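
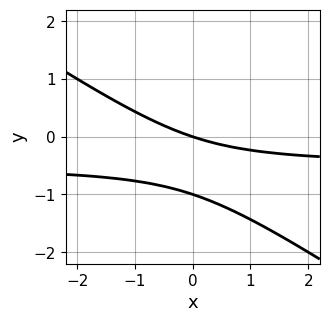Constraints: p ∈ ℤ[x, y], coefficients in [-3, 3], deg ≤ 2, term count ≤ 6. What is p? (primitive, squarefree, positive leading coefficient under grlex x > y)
First, the degree is 2 — the shape is more complex than any degree-1 curve.
Then, from the visible intercepts: one x-axis crossing is at x = 0; among the integer gridlines, it crosses the y-axis at y ∈ {-1, 0}.
Finally, putting this together gives p.

2*x*y + 3*y^2 + x + 3*y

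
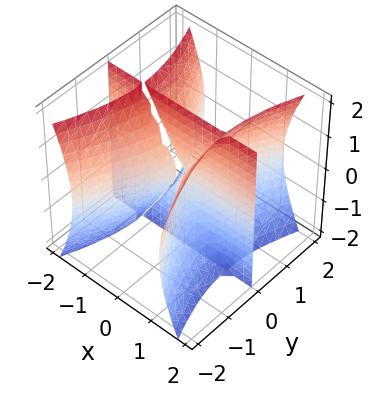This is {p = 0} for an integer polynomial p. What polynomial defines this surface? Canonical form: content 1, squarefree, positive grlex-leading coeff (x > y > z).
I count 3 distinct pieces. Treating them together as one polynomial.
Degree: no degree-2 surface has this shape, so deg p = 3.
From the visible intercepts: it crosses the y-axis at the gridline y = 0; every point of the x-axis in the box is on the surface; every point of the z-axis in the box is on the surface.
Together with the visible shape, these determine p as stated.

3*x^2*y - y^3 - y*z^2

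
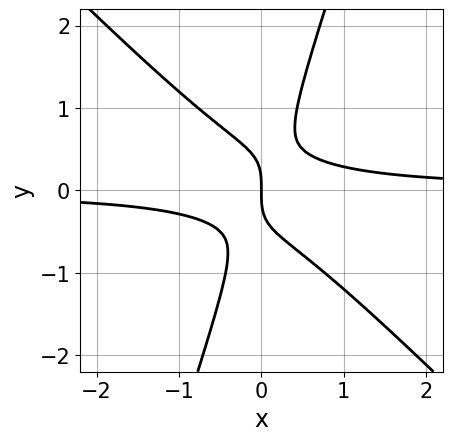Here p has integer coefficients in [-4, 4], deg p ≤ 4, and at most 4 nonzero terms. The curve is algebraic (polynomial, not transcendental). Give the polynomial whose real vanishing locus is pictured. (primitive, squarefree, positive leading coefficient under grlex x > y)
deg p = 3. A generic line meets the curve in up to 3 points.
Checking where it meets the axes: one y-axis crossing is at y = 0; one x-axis crossing is at x = 0.
Fitting integer coefficients to these (and the overall shape) gives p.

3*x^2*y + 2*x*y^2 - y^3 - x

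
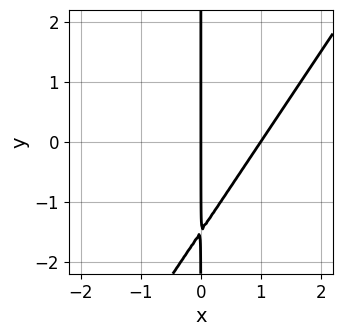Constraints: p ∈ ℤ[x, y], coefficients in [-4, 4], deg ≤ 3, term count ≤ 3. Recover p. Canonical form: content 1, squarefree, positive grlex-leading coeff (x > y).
3*x^2 - 2*x*y - 3*x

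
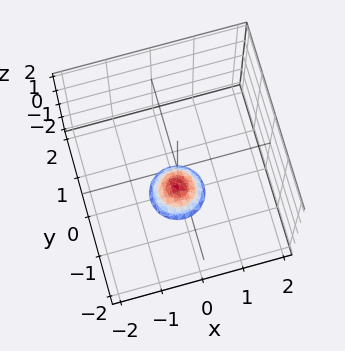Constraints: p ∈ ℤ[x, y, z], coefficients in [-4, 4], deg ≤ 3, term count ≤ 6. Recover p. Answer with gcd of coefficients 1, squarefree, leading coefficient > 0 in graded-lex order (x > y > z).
1. Degree: the shape is more complex than any degree-1 surface, so deg p = 2.
2. By symmetry, the z-axis is an axis of rotation, so x and y enter only as x² + y².
3. Reading off the gridlines: the surface avoids every integer x-axis point in the box; the surface avoids every integer y-axis point in the box; a circular section at z = -2 has radius between 0 and 1.
4. Putting this together gives p.

3*x^2 + 3*y^2 + 2*z + 3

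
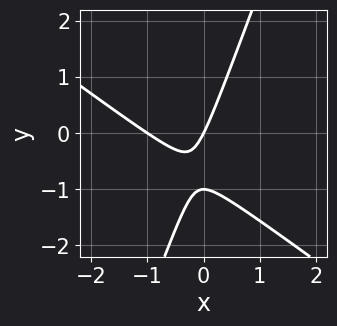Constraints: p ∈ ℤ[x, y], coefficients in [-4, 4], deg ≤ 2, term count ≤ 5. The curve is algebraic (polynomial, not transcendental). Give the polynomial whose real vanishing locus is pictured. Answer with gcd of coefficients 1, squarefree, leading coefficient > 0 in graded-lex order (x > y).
1. deg p = 2. No degree-1 curve has this shape.
2. Observable constraints: the y-axis gridline crossings are at y ∈ {-1, 0}; the x-axis gridline crossings are at x ∈ {-1, 0}.
3. Together with the visible shape, these determine p as stated.

2*x^2 + 2*x*y - y^2 + 2*x - y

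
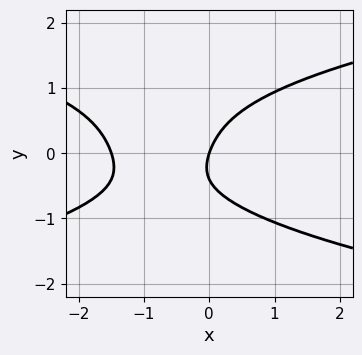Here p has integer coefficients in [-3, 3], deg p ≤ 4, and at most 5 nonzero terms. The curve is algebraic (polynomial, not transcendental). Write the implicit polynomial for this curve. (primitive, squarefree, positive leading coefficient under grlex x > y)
The degree is 4 — the shape is more complex than any degree-3 curve.
Reading off the gridlines: it meets the y-axis at y = 0 (among the integer gridlines); it crosses the x-axis at the gridline x = 0.
Assembling these constraints gives the stated polynomial.

3*y^4 - 2*x^2 + 2*y^2 - 3*x + y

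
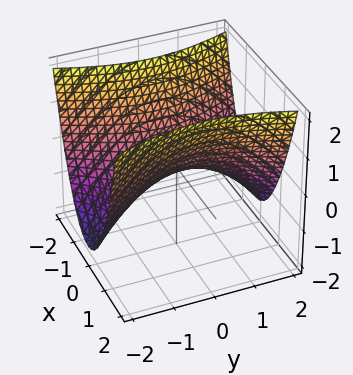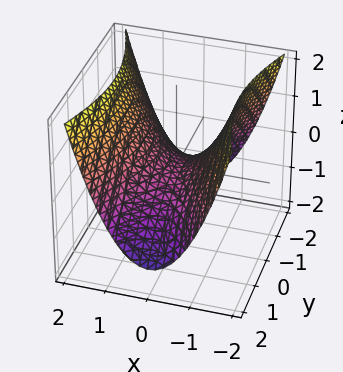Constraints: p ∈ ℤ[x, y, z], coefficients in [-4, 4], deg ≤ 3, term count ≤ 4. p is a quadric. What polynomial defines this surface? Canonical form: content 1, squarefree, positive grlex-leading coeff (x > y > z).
(a) Degree: a hyperbolic paraboloid; a quadric, so deg p = 2.
(b) Symmetries: it's symmetric under y → −y, forcing even powers of y; the x ↦ −x reflection is a symmetry, so x appears only in even powers.
(c) From the axis intercepts and sections: one y-axis crossing is at y = 0; it crosses the z-axis at the gridline z = 0; one x-axis crossing is at x = 0.
(d) These observations pin down the coefficients.

3*x^2 - y^2 - 3*z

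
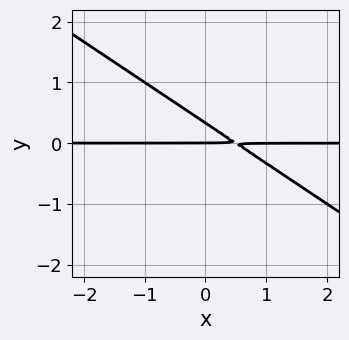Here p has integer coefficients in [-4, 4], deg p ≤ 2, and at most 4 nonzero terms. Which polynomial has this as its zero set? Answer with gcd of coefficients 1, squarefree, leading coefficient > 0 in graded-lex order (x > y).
2*x*y + 3*y^2 - y

First, deg p = 2. No degree-1 curve has this shape.
Then, reading off the gridlines: every point of the x-axis in the box is on the curve; one y-axis crossing is at y = 0.
Finally, assembling these constraints gives the stated polynomial.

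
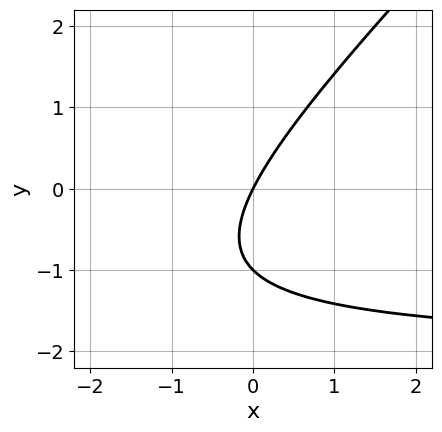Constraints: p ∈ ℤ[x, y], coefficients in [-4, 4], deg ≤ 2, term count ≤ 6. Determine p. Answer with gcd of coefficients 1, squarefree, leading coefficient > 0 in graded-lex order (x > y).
x*y - y^2 + 2*x - y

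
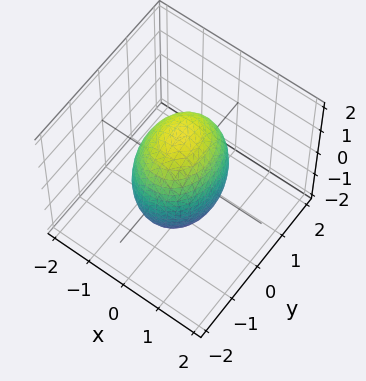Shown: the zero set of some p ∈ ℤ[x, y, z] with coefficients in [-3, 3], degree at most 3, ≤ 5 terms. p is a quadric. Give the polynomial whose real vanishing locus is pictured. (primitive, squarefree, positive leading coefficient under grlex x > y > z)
3*x^2 + 2*y^2 + z^2 - 3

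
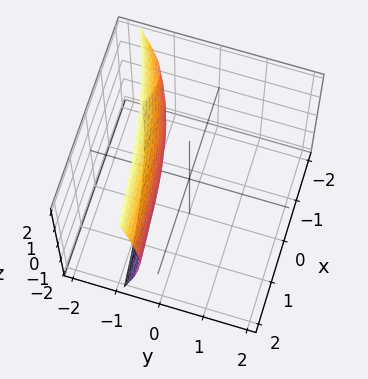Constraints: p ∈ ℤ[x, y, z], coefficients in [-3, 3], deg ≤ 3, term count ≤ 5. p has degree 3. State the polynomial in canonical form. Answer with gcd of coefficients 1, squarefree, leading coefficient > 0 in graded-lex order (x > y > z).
2*x*y^2 - 3*y^3 - z^2 - 2*y - 2

First, the degree is 3 — a generic line meets the surface in up to 3 points.
Then, from the axis intercepts and sections: it misses every integer gridline on the z-axis; no x-intercept at any integer in the box.
Finally, putting this together gives p.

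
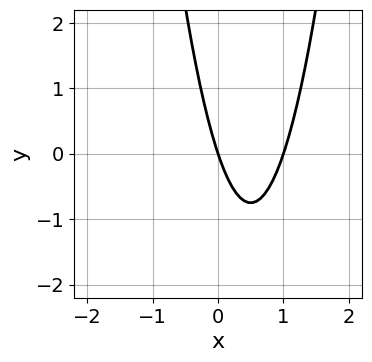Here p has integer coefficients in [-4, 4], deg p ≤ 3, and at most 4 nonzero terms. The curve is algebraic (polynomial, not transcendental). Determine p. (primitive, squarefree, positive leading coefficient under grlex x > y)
First, deg p = 2. No degree-1 curve has this shape.
Next, from the visible intercepts: among the integer gridlines, it crosses the x-axis at x ∈ {0, 1}; one y-axis crossing is at y = 0.
Finally, these observations pin down the coefficients.

3*x^2 - 3*x - y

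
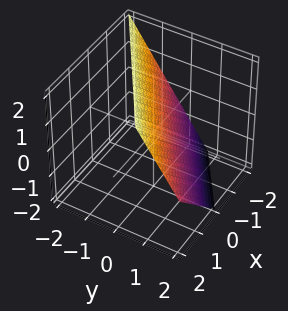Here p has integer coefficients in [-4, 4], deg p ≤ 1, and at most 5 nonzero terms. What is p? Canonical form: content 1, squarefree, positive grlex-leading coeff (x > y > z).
2*x - 3*y - 2*z + 2

First, the degree is 1 — every cross-section is a straight line — this is a plane.
Next, checking where it meets the axes: it meets the z-axis at z = 1 (among the integer gridlines); it meets the x-axis at x = -1 (among the integer gridlines).
Finally, assembling these constraints gives the stated polynomial.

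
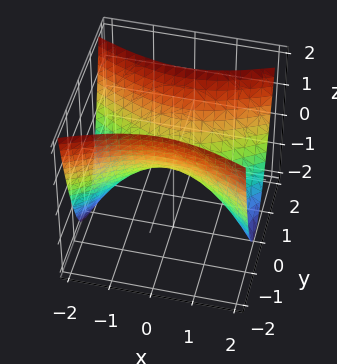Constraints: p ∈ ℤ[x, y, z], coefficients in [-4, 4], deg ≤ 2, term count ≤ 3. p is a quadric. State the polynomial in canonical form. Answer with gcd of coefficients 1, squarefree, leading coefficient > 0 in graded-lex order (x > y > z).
x^2 - 3*y^2 + 2*z

First, the degree is 2 — a saddle surface; a quadric.
Then, symmetries: it's symmetric under x → −x, forcing even powers of x; mirror symmetry y ↦ −y ⇒ only even powers of y.
Then, against the integer gridlines: one x-axis crossing is at x = 0; it meets the y-axis at y = 0 (among the integer gridlines); it crosses the z-axis at the gridline z = 0.
Finally, matching integer coefficients to the picture gives p.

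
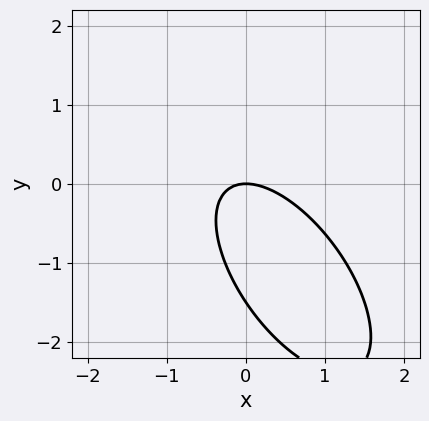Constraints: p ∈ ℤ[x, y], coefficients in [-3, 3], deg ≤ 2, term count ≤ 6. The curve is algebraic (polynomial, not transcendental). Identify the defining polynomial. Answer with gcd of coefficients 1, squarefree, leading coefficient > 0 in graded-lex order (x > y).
3*x^2 + 3*x*y + 2*y^2 + 3*y

First, degree: a generic line meets the curve in up to 2 points, so deg p = 2.
Then, from the visible intercepts: one x-axis crossing is at x = 0; it crosses the y-axis at the gridline y = 0.
Finally, assembling these constraints gives the stated polynomial.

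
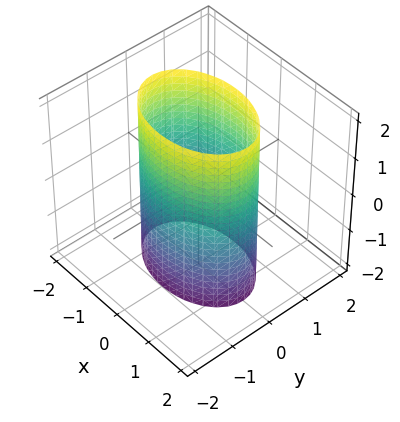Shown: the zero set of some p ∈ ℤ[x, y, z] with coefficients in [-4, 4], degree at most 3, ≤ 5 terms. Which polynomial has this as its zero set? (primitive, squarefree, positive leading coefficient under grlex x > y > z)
deg p = 2. A cylinder; a quadric.
Symmetries: the y ↦ −y reflection is a symmetry, so y appears only in even powers; mirror symmetry z ↦ −z ⇒ only even powers of z; mirror symmetry x ↦ −x ⇒ only even powers of x.
Reading off the gridlines: the y-axis gridline crossings are at y ∈ {-1, 1}; it misses every integer gridline on the z-axis.
Together with the visible shape, these determine p as stated.

x^2 + 2*y^2 - 2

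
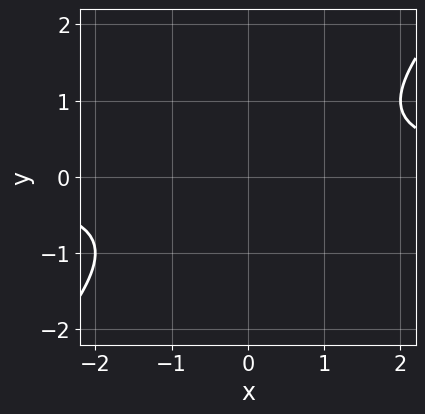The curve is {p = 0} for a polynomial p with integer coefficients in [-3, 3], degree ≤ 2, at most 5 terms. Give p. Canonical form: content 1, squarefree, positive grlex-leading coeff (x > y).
(a) Degree: a generic line meets the curve in up to 2 points, so deg p = 2.
(b) From the visible intercepts: it misses every integer gridline on the x-axis; no y-intercept at any integer in the box.
(c) Putting this together gives p.

x*y - y^2 - 1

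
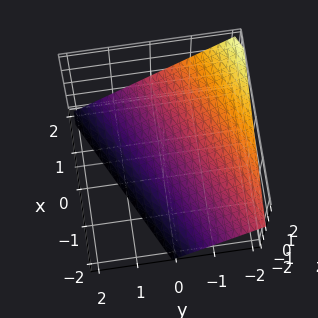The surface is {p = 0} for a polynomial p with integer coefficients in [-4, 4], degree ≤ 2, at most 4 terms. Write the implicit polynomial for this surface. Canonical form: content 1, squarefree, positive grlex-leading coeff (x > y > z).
x - 2*y - 2*z - 2

The degree is 1 — the surface is flat (a plane).
Against the integer gridlines: it meets the y-axis at y = -1 (among the integer gridlines); it crosses the z-axis at the gridline z = -1; it meets the x-axis at x = 2 (among the integer gridlines).
Solving for integer coefficients yields p as stated.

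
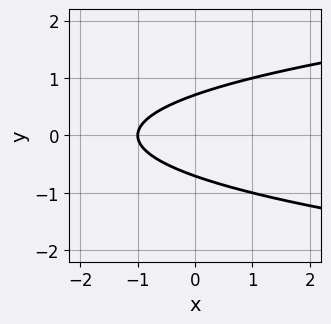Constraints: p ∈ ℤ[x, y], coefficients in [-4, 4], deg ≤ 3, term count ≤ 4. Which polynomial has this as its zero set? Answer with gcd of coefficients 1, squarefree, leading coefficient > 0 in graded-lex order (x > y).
First, deg p = 2. A generic line meets the curve in up to 2 points.
Next, symmetries: the y ↦ −y reflection is a symmetry, so y appears only in even powers.
Then, from the visible intercepts: one x-axis crossing is at x = -1.
Finally, together with the visible shape, these determine p as stated.

2*y^2 - x - 1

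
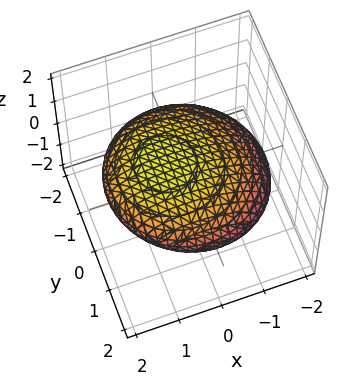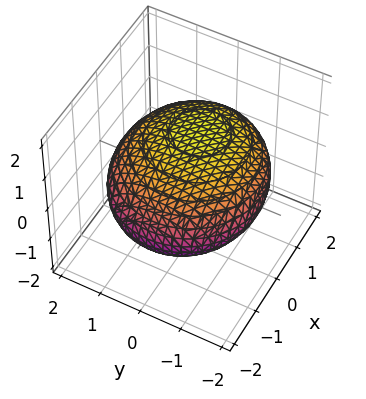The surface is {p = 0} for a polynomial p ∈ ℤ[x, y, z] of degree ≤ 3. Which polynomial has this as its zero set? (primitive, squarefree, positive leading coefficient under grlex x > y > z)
(a) Degree: a generic line meets the surface in up to 2 points, so deg p = 2.
(b) Against the integer gridlines: the z-axis gridline crossings are at z ∈ {-1, 1}.
(c) Putting this together gives p.

x^2 - x*z + y^2 + 3*z^2 - 3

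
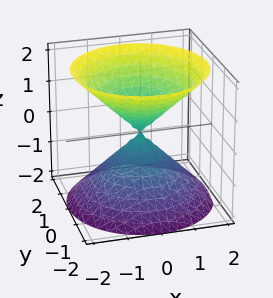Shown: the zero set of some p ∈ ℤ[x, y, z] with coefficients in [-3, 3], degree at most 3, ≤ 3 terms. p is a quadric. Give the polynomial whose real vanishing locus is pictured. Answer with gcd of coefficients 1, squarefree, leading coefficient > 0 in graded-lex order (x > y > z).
First, I count 2 distinct pieces.
Then, the degree is 2 — a double cone through the origin; a quadric.
Then, symmetries: the z ↦ −z reflection is a symmetry, so z appears only in even powers; rotational symmetry about the z-axis ⇒ p depends on x, y only through x² + y².
Next, from the visible intercepts: one y-axis crossing is at y = 0; a circular section at z = 1 has radius exactly 1; one x-axis crossing is at x = 0.
Finally, solving for integer coefficients yields p as stated.

x^2 + y^2 - z^2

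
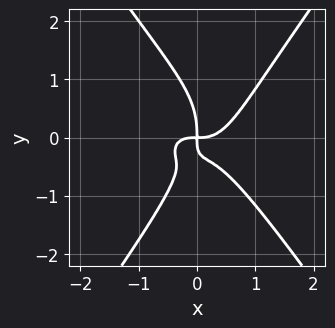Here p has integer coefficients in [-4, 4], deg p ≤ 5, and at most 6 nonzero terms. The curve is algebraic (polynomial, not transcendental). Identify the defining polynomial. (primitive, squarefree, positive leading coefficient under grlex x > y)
(a) The degree is 4 — a generic line meets the curve in up to 4 points.
(b) Observable constraints: one y-axis crossing is at y = 0; it crosses the x-axis at the gridline x = 0.
(c) Solving for integer coefficients yields p as stated.

2*x^4 + x^2*y^2 - y^4 - 2*x*y^2 - x*y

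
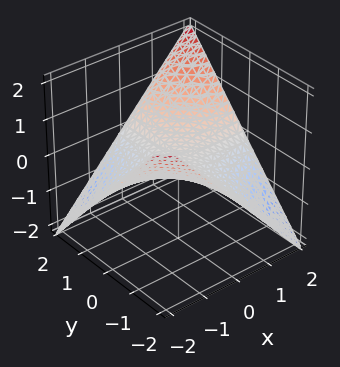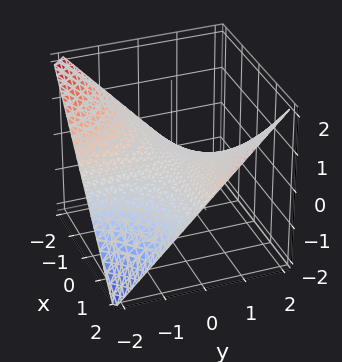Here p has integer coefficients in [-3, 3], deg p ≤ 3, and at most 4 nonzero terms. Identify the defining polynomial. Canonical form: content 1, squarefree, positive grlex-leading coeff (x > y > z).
x*y - 2*z

1. deg p = 2.
2. Reading off the gridlines: every point of the y-axis in the box is on the surface; one z-axis crossing is at z = 0.
3. Matching integer coefficients to the picture gives p.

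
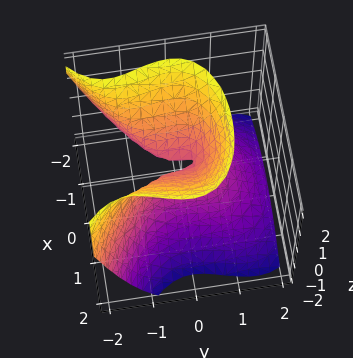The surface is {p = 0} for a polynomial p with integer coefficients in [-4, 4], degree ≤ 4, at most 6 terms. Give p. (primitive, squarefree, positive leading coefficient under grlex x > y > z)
First, deg p = 3.
Then, against the integer gridlines: one y-axis crossing is at y = 0; one z-axis crossing is at z = 0; it meets the x-axis at x = 0 (among the integer gridlines).
Finally, solving for integer coefficients yields p as stated.

2*y^3 + 2*y^2*z + 3*x^2 - 2*z^2 + x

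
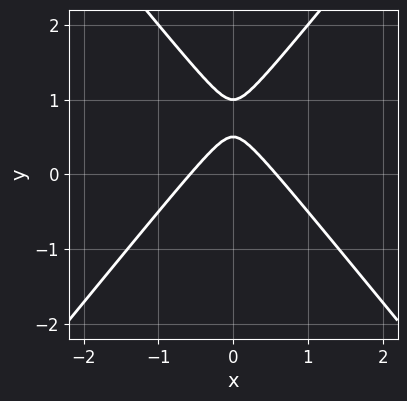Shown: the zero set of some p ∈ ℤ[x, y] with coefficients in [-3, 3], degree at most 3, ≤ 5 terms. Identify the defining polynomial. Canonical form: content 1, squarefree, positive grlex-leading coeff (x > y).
First, degree: the shape is more complex than any degree-1 curve, so deg p = 2.
Next, symmetries: mirror symmetry x ↦ −x ⇒ only even powers of x.
Next, against the integer gridlines: it meets the y-axis at y = 1 (among the integer gridlines).
Finally, assembling these constraints gives the stated polynomial.

3*x^2 - 2*y^2 + 3*y - 1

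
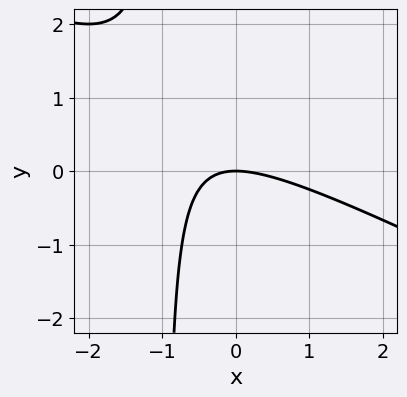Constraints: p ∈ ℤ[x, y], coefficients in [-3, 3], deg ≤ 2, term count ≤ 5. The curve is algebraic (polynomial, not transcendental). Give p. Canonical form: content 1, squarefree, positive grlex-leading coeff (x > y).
1. deg p = 2.
2. From the visible intercepts: one x-axis crossing is at x = 0; it meets the y-axis at y = 0 (among the integer gridlines).
3. Solving for integer coefficients yields p as stated.

x^2 + 2*x*y + 2*y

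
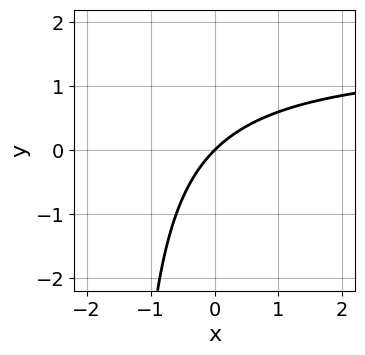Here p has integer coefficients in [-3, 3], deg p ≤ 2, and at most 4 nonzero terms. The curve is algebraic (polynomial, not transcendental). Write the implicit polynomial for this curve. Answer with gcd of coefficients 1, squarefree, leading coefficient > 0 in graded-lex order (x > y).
2*x*y - 3*x + 3*y

Degree: no degree-1 curve has this shape, so deg p = 2.
Checking where it meets the axes: it crosses the x-axis at the gridline x = 0; it meets the y-axis at y = 0 (among the integer gridlines).
Matching integer coefficients to the picture gives p.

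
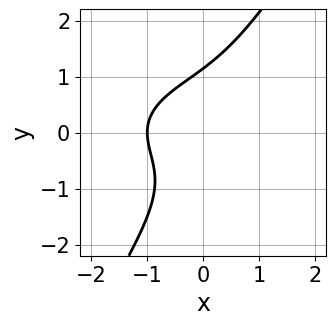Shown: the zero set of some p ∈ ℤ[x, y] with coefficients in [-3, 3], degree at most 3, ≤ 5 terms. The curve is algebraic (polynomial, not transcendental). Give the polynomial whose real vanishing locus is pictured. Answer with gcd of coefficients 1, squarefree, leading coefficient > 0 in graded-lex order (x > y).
(a) The degree is 3 — the shape is more complex than any degree-2 curve.
(b) Checking where it meets the axes: it crosses the x-axis at the gridline x = -1.
(c) The integer polynomial consistent with all of this is the stated p.

x^3 + 3*x*y^2 - 2*y^3 + 2*x + 3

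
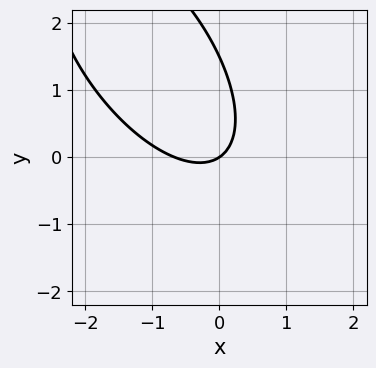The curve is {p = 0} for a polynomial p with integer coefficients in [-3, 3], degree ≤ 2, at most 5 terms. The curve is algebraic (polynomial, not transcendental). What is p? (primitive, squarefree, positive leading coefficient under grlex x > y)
3*x^2 + 3*x*y + 2*y^2 + 2*x - 3*y

The degree is 2 — the shape is more complex than any degree-1 curve.
Against the integer gridlines: it meets the y-axis at y = 0 (among the integer gridlines); one x-axis crossing is at x = 0.
Putting this together gives p.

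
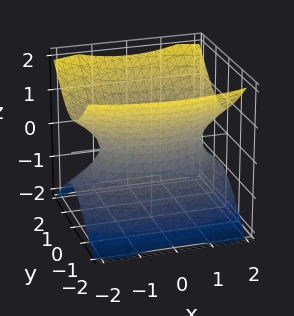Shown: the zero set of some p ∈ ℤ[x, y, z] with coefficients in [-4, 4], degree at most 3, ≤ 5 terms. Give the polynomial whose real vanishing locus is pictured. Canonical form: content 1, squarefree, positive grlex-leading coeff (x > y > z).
x^2 + 3*y^2 - 3*z^2 - 2

1. The degree is 2 — one connected sheet with a waist; a quadric.
2. Symmetries: it's symmetric under y → −y, forcing even powers of y; mirror symmetry z ↦ −z ⇒ only even powers of z; the x ↦ −x reflection is a symmetry, so x appears only in even powers.
3. Checking where it meets the axes: no z-intercept at any integer in the box.
4. Assembling these constraints gives the stated polynomial.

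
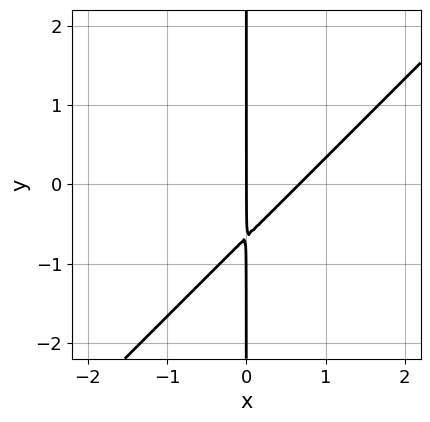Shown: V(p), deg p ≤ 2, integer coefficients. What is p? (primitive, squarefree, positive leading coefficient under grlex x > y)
First, deg p = 2. A generic line meets the curve in up to 2 points.
Next, checking where it meets the axes: every point of the y-axis in the box is on the curve; one x-axis crossing is at x = 0.
Finally, matching integer coefficients to the picture gives p.

3*x^2 - 3*x*y - 2*x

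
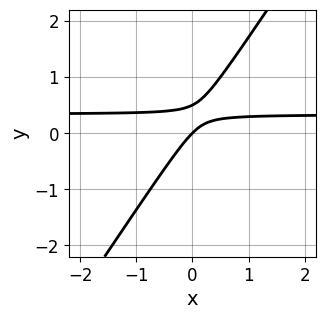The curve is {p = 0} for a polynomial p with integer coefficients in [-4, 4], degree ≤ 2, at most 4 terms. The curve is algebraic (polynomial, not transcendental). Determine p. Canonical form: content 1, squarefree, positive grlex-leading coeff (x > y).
First, the degree is 2 — a generic line meets the curve in up to 2 points.
Next, reading off the gridlines: it crosses the y-axis at the gridline y = 0; one x-axis crossing is at x = 0.
Finally, matching integer coefficients to the picture gives p.

3*x*y - 2*y^2 - x + y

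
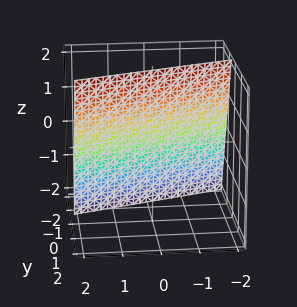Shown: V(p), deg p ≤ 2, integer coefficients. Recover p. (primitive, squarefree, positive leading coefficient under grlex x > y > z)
x - 3*y + z - 2

First, degree: the surface is flat (a plane), so deg p = 1.
Next, from the visible intercepts: it meets the z-axis at z = 2 (among the integer gridlines); it crosses the x-axis at the gridline x = 2.
Finally, solving for integer coefficients yields p as stated.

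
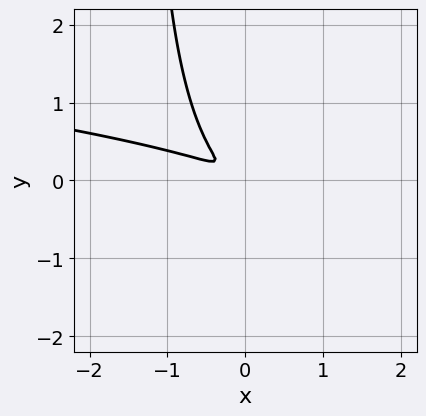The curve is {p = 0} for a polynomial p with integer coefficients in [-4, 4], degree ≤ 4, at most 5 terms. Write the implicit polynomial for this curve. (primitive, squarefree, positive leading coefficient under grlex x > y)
2*x*y^2 + x^2 + 3*x*y + 3*y^2

The degree is 3 — the shape is more complex than any degree-2 curve.
The integer polynomial consistent with all of this is the stated p.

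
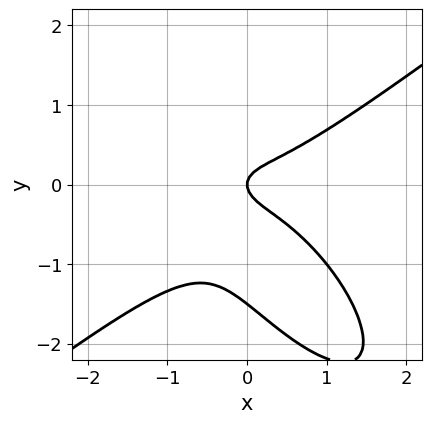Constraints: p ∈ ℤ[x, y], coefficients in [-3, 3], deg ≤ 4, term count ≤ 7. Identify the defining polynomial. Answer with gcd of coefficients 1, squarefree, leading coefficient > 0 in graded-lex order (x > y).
(a) deg p = 3.
(b) From the visible intercepts: one x-axis crossing is at x = 0; it meets the y-axis at y = 0 (among the integer gridlines).
(c) Fitting integer coefficients to these (and the overall shape) gives p.

2*x^3 - 2*x*y^2 - 2*y^3 - 3*y^2 + x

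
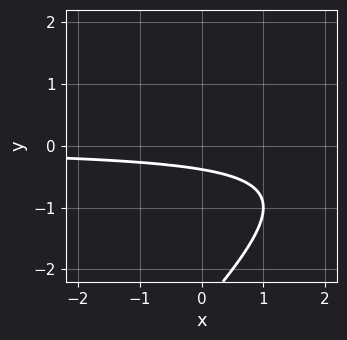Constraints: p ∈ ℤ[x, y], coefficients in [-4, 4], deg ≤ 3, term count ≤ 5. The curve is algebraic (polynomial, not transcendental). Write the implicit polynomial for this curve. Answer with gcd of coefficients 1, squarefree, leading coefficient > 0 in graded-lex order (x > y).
1. The degree is 2 — the shape is more complex than any degree-1 curve.
2. From the axis intercepts and sections: no x-intercept at any integer in the box.
3. These observations pin down the coefficients.

x*y - y^2 - 3*y - 1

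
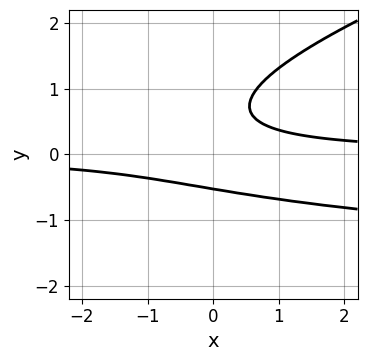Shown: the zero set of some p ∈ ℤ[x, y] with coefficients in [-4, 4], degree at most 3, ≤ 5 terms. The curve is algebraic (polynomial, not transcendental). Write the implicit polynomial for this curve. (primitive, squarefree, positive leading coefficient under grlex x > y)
x*y^2 - 3*y^3 + 2*x*y + 2*y^2 - 1

deg p = 3. The shape is more complex than any degree-2 curve.
Checking where it meets the axes: no x-intercept at any integer in the box.
Assembling these constraints gives the stated polynomial.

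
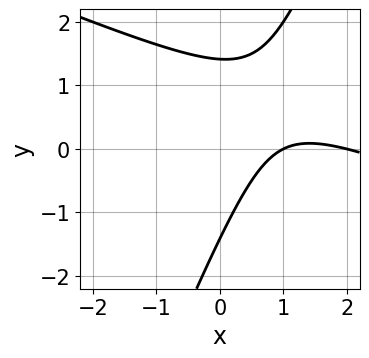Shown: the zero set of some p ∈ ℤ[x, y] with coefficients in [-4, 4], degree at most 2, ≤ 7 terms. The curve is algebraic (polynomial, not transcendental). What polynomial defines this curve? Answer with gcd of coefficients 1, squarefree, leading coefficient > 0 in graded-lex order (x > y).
(a) deg p = 2.
(b) From the visible intercepts: the x-axis gridline crossings are at x ∈ {1, 2}.
(c) These observations pin down the coefficients.

x^2 + 2*x*y - y^2 - 3*x + 2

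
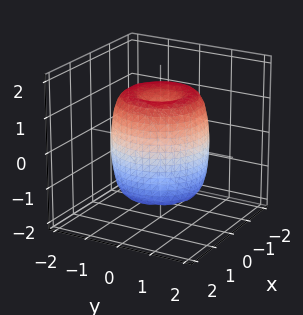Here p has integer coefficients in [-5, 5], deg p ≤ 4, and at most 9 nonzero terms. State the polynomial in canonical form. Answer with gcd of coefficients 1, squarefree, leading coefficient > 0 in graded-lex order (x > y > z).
First, degree: a generic line meets the surface in up to 4 points, so deg p = 4.
Next, by symmetry, every cross-section ⟂ z is a circle, so x, y appear only via x² + y².
Then, against the integer gridlines: among the integer gridlines, it crosses the z-axis at z ∈ {-1, 1}; a circular section at z = 0 has radius between 1 and 2.
Finally, matching integer coefficients to the picture gives p.

2*x^4 + 4*x^2*y^2 + 2*y^4 - 3*x^2 - 3*y^2 + z^2 - 1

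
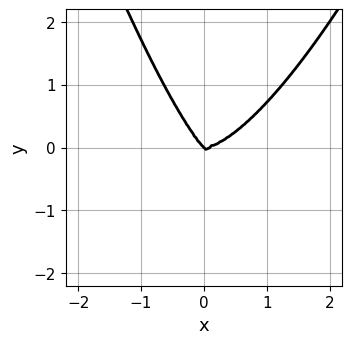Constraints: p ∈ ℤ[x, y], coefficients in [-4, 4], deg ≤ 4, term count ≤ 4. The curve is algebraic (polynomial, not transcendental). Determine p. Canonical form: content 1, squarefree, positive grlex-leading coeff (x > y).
3*x^4 - x^2*y - 3*x*y^2 - 2*y^3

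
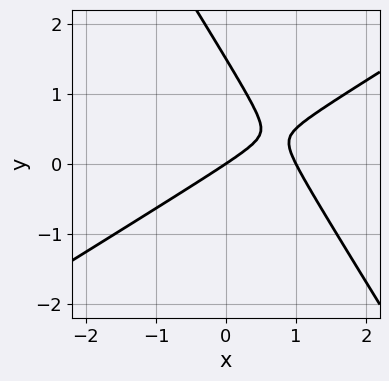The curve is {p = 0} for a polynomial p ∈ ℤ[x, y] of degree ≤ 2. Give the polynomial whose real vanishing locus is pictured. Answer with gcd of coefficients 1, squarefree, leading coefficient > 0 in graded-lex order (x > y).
The degree is 2 — the shape is more complex than any degree-1 curve.
From the visible intercepts: the x-axis gridline crossings are at x ∈ {0, 1}; one y-axis crossing is at y = 0.
These observations pin down the coefficients.

2*x^2 - 2*x*y - 2*y^2 - 2*x + 3*y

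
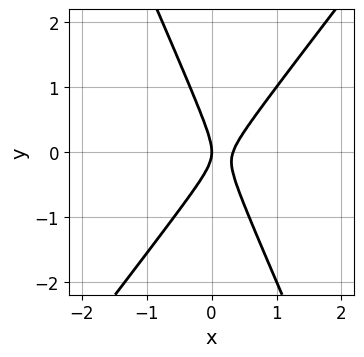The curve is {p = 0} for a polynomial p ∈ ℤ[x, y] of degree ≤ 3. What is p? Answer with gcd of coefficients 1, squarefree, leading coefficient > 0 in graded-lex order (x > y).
3*x^2 - x*y - y^2 - x

(a) The degree is 2 — a generic line meets the curve in up to 2 points.
(b) Observable constraints: it meets the y-axis at y = 0 (among the integer gridlines); it crosses the x-axis at the gridline x = 0.
(c) The integer polynomial consistent with all of this is the stated p.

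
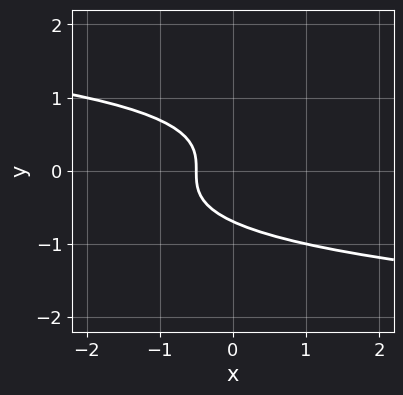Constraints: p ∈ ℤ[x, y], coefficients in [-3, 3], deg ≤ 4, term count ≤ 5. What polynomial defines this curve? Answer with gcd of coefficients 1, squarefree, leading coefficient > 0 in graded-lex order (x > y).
First, the degree is 3 — no degree-2 curve has this shape.
Finally, matching integer coefficients to the picture gives p.

3*y^3 + 2*x + 1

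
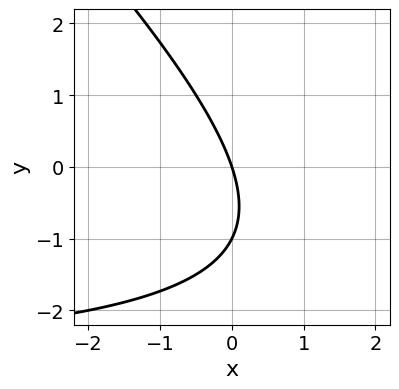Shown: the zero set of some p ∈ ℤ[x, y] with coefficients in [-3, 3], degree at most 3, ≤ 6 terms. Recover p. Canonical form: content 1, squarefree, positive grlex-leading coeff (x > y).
deg p = 2.
From the visible intercepts: it crosses the x-axis at the gridline x = 0; the y-axis gridline crossings are at y ∈ {-1, 0}.
These observations pin down the coefficients.

x*y + y^2 + 3*x + y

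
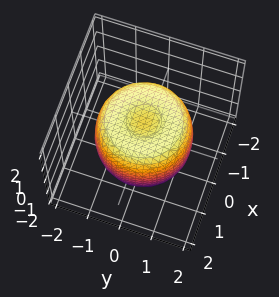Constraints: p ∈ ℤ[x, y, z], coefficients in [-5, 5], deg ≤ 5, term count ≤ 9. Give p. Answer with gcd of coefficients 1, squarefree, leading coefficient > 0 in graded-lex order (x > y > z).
2*x^4 + 4*x^2*y^2 + 2*y^4 - 3*x^2 - 3*y^2 + 2*z^2 - 2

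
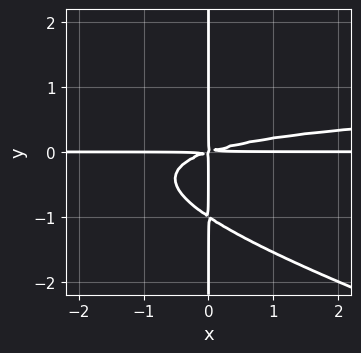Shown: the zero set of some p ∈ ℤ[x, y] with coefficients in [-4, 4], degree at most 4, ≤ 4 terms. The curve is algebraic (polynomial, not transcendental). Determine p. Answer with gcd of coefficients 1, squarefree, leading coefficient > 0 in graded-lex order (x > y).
x^2*y^2 + 3*x*y^3 - x^2*y + 3*x*y^2

Degree: a generic line meets the curve in up to 4 points, so deg p = 4.
From the visible intercepts: the visible x-axis segment lies entirely on the curve; the visible y-axis segment lies entirely on the curve.
Fitting integer coefficients to these (and the overall shape) gives p.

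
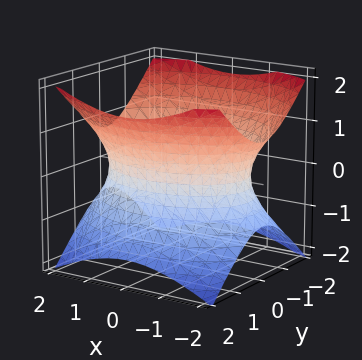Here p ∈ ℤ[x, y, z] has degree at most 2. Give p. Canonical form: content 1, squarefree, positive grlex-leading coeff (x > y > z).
x^2 + 2*y^2 - 2*z^2 - 3

First, deg p = 2.
Next, symmetries: it's symmetric under y → −y, forcing even powers of y; the z ↦ −z reflection is a symmetry, so z appears only in even powers; the x ↦ −x reflection is a symmetry, so x appears only in even powers.
Next, from the visible intercepts: no z-intercept at any integer in the box.
Finally, fitting integer coefficients to these (and the overall shape) gives p.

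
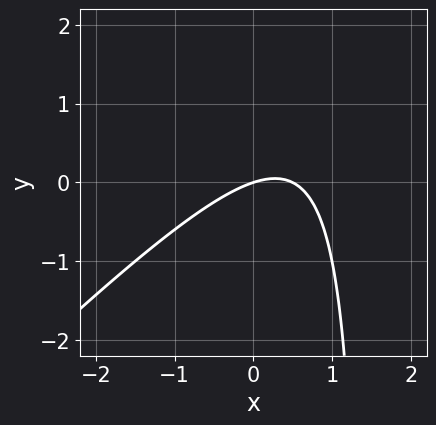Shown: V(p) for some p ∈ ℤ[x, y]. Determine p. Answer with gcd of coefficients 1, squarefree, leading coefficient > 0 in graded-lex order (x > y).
1. Degree: the shape is more complex than any degree-1 curve, so deg p = 2.
2. From the visible intercepts: it meets the x-axis at x = 0 (among the integer gridlines); it crosses the y-axis at the gridline y = 0.
3. These observations pin down the coefficients.

2*x^2 - 2*x*y - x + 3*y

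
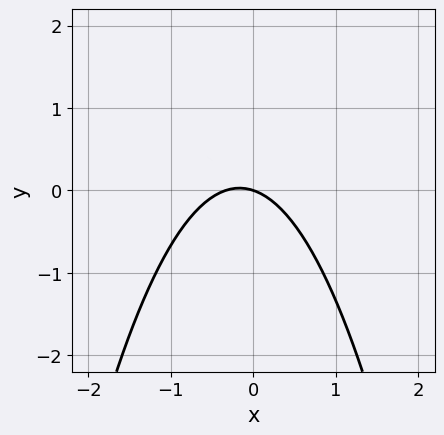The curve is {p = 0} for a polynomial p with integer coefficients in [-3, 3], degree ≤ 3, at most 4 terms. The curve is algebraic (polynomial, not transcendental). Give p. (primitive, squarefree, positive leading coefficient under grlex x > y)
The degree is 2 — the shape is more complex than any degree-1 curve.
Reading off the gridlines: it crosses the x-axis at the gridline x = 0; one y-axis crossing is at y = 0.
These observations pin down the coefficients.

3*x^2 + x + 3*y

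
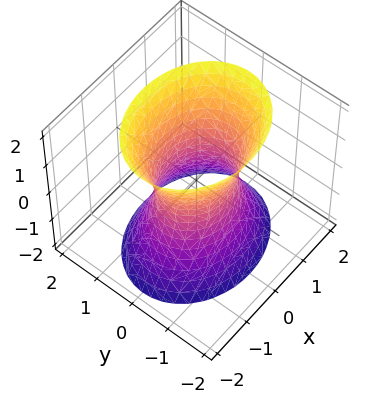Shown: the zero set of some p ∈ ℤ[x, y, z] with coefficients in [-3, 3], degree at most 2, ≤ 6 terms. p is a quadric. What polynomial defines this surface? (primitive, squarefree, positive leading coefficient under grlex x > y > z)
First, the degree is 2 — an hourglass — one-sheet hyperboloid; a quadric.
Then, symmetries: mirror symmetry z ↦ −z ⇒ only even powers of z; the y ↦ −y reflection is a symmetry, so y appears only in even powers; mirror symmetry x ↦ −x ⇒ only even powers of x.
Next, reading off the gridlines: the x-axis gridline crossings are at x ∈ {-1, 1}; no z-intercept at any integer in the box.
Finally, matching integer coefficients to the picture gives p.

2*x^2 + 3*y^2 - z^2 - 2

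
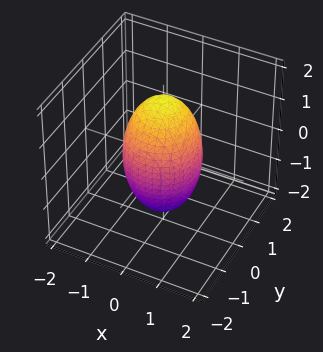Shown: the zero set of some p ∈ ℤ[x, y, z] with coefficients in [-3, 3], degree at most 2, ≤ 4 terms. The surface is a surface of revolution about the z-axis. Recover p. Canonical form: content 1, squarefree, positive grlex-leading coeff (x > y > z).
1. The degree is 2 — the shape is more complex than any degree-1 surface.
2. Symmetries: rotational symmetry about the z-axis ⇒ p depends on x, y only through x² + y².
3. From the visible intercepts: a circular section at z = -1 has radius between 0 and 1; the y-axis gridline crossings are at y ∈ {-1, 1}; the x-axis gridline crossings are at x ∈ {-1, 1}.
4. The integer polynomial consistent with all of this is the stated p.

3*x^2 + 3*y^2 + z^2 - 3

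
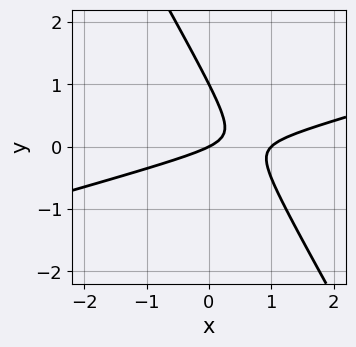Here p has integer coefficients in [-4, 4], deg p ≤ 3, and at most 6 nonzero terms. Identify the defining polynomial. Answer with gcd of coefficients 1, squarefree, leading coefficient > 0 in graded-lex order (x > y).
x^2 - 3*x*y - 2*y^2 - x + 2*y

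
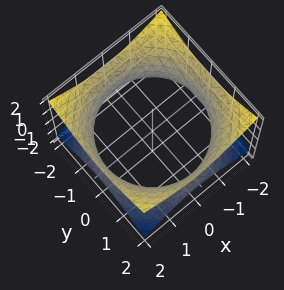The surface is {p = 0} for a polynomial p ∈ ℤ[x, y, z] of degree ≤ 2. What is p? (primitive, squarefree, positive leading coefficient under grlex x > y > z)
x^2 + y^2 - 2*z^2 - 3

First, degree: an hourglass — one-sheet hyperboloid; a quadric, so deg p = 2.
Next, symmetries: the z ↦ −z reflection is a symmetry, so z appears only in even powers; every cross-section ⟂ z is a circle, so x, y appear only via x² + y².
Then, reading off the gridlines: a circular section at z = 0 has radius between 1 and 2; the surface avoids every integer z-axis point in the box.
Finally, these observations pin down the coefficients.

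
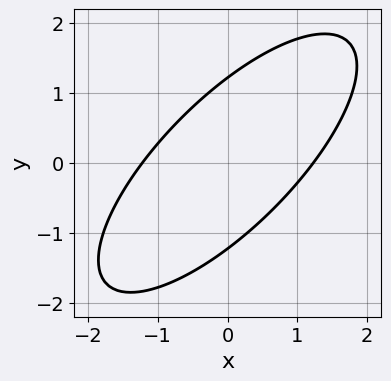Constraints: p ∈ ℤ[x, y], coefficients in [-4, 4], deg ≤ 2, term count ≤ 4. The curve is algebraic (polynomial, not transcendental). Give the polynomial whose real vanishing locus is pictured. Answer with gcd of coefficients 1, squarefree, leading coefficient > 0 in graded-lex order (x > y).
2*x^2 - 3*x*y + 2*y^2 - 3

1. deg p = 2. A generic line meets the curve in up to 2 points.
2. Putting this together gives p.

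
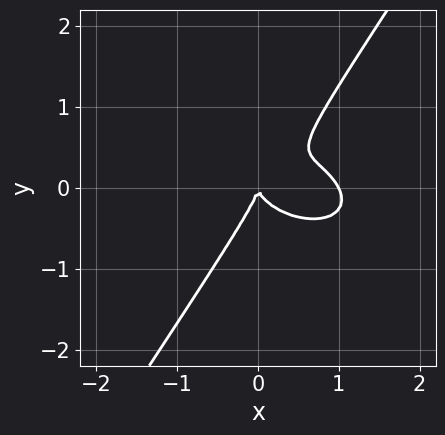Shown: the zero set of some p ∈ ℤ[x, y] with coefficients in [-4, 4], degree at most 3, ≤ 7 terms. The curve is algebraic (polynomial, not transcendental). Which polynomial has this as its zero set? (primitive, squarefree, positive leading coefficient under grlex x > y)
deg p = 3. No degree-2 curve has this shape.
Reading off the gridlines: it crosses the y-axis at the gridline y = 0; the x-axis gridline crossings are at x ∈ {0, 1}.
Solving for integer coefficients yields p as stated.

2*x^3 + x^2*y + 3*x*y^2 - 3*y^3 - 2*x^2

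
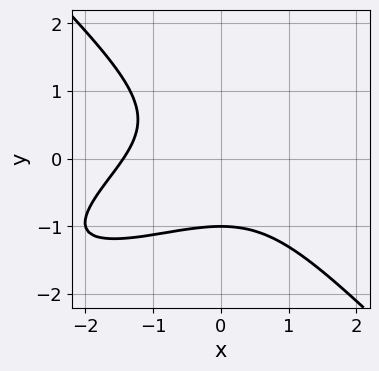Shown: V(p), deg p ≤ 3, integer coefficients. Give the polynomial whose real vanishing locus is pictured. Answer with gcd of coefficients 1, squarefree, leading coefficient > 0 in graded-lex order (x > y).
First, degree: a generic line meets the curve in up to 3 points, so deg p = 3.
Then, checking where it meets the axes: one y-axis crossing is at y = -1.
Finally, these observations pin down the coefficients.

x^3 - 2*x^2*y + 3*y^3 + 3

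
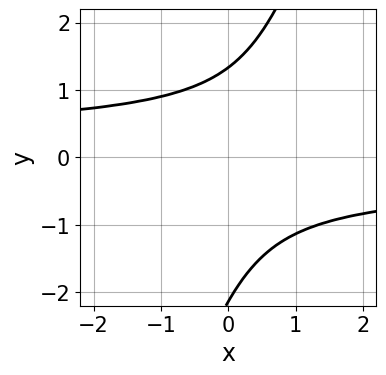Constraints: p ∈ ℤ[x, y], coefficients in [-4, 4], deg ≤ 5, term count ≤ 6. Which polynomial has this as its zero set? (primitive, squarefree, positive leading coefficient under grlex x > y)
1. The degree is 4 — a generic line meets the curve in up to 4 points.
2. From the axis intercepts and sections: the curve avoids every integer x-axis point in the box.
3. Matching integer coefficients to the picture gives p.

3*x*y^3 - y^4 - y^3 + 2*y^2 + 2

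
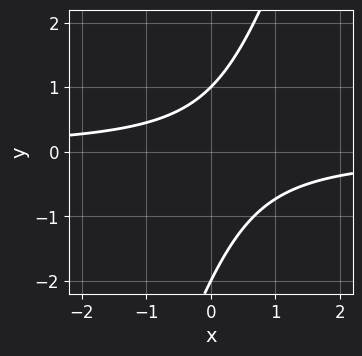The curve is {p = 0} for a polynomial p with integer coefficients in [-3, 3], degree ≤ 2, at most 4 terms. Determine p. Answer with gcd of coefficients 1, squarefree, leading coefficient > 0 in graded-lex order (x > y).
3*x*y - y^2 - y + 2

Degree: the shape is more complex than any degree-1 curve, so deg p = 2.
Against the integer gridlines: the curve avoids every integer x-axis point in the box; among the integer gridlines, it crosses the y-axis at y ∈ {-2, 1}.
Fitting integer coefficients to these (and the overall shape) gives p.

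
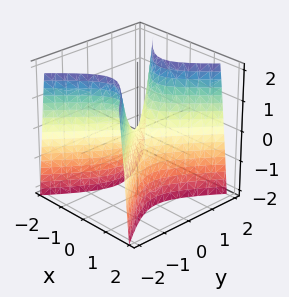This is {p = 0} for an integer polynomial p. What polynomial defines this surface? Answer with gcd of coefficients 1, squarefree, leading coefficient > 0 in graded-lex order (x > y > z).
(a) Degree: a saddle surface; a quadric, so deg p = 2.
(b) Symmetries: it's symmetric under y → −y, forcing even powers of y; it's symmetric under x → −x, forcing even powers of x.
(c) Reading off the gridlines: it crosses the x-axis at the gridline x = 0; it meets the y-axis at y = 0 (among the integer gridlines); it crosses the z-axis at the gridline z = 0.
(d) Putting this together gives p.

3*x^2 - 2*y^2 + z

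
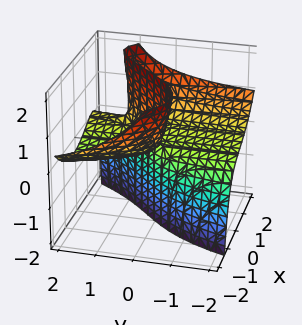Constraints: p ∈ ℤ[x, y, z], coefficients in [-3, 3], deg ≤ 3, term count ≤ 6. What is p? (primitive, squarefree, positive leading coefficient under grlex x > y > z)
x^3 - x*y - 3*x*z + 3*y*z

(a) Degree: no degree-2 surface has this shape, so deg p = 3.
(b) Observable constraints: every point of the z-axis in the box is on the surface; the visible y-axis segment lies entirely on the surface; one x-axis crossing is at x = 0.
(c) These observations pin down the coefficients.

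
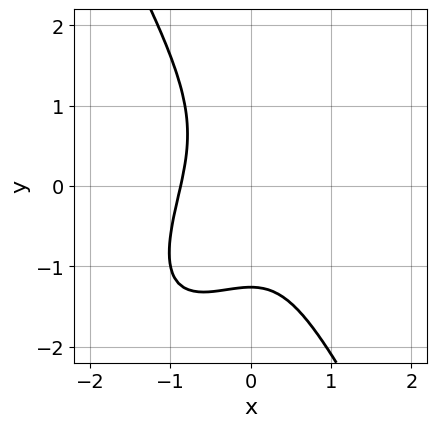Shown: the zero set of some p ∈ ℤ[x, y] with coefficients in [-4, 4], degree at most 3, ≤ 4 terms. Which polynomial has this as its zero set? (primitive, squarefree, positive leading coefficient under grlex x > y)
(a) deg p = 3. The shape is more complex than any degree-2 curve.
(b) Solving for integer coefficients yields p as stated.

3*x^3 - 2*x^2*y + y^3 + 2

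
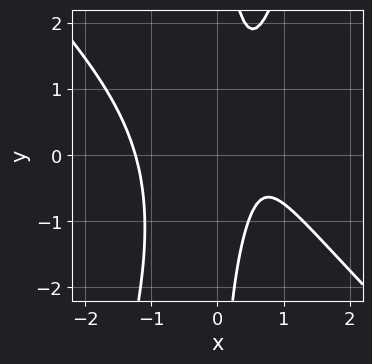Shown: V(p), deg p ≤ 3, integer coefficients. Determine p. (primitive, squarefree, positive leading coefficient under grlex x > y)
3*x^3 + 2*x^2*y - x*y^2 - 3*x + 2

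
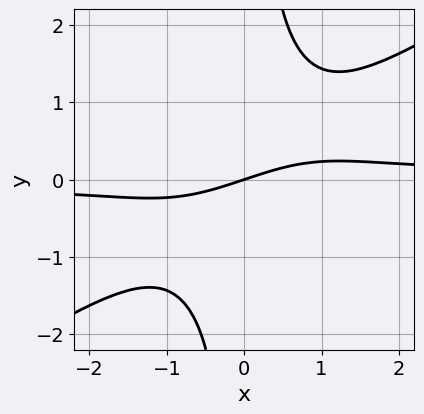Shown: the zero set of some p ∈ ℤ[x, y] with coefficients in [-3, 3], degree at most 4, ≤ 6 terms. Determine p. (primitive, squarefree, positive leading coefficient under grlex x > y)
(a) The degree is 3 — no degree-2 curve has this shape.
(b) Checking where it meets the axes: one x-axis crossing is at x = 0; it crosses the y-axis at the gridline y = 0.
(c) Solving for integer coefficients yields p as stated.

2*x^2*y - 3*x*y^2 - x + 3*y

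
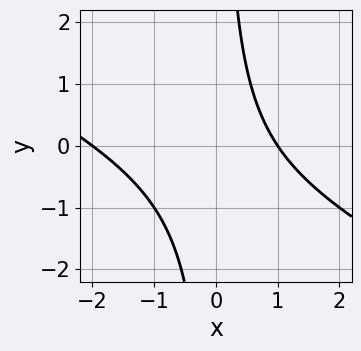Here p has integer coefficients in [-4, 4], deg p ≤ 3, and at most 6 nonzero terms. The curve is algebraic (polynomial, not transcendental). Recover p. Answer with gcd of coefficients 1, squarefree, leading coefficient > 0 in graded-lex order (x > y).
First, deg p = 2.
Then, from the axis intercepts and sections: the curve avoids every integer y-axis point in the box; the x-axis gridline crossings are at x ∈ {-2, 1}.
Finally, these observations pin down the coefficients.

x^2 + 2*x*y + x - 2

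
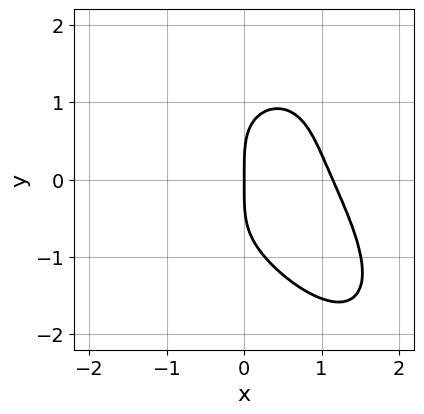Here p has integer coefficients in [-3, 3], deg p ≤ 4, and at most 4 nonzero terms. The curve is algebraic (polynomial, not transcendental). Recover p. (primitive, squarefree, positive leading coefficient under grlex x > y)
2*x^4 + y^4 + 3*x^2*y - 3*x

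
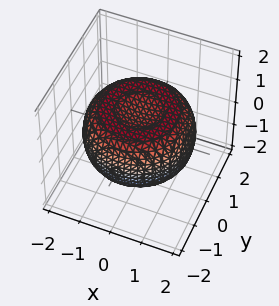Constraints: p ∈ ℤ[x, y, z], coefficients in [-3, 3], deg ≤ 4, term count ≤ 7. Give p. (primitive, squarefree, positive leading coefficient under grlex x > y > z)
x^4 + 2*x^2*y^2 + y^4 - 2*x^2 - 2*y^2 + 3*z^2 - 2

(a) Degree: the shape is more complex than any degree-3 surface, so deg p = 4.
(b) Symmetries: rotational symmetry about the z-axis ⇒ p depends on x, y only through x² + y².
(c) Checking where it meets the axes: a circular section at z = 0 has radius between 1 and 2.
(d) The integer polynomial consistent with all of this is the stated p.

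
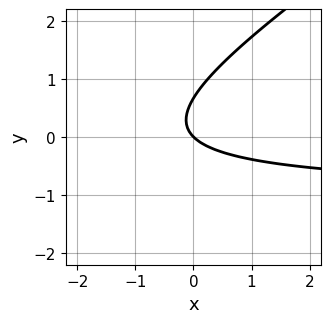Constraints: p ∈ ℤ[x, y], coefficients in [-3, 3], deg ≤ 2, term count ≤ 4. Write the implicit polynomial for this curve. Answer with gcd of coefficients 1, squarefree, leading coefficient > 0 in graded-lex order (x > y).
1. The degree is 2 — the shape is more complex than any degree-1 curve.
2. From the axis intercepts and sections: one x-axis crossing is at x = 0; one y-axis crossing is at y = 0.
3. Putting this together gives p.

2*x*y - 3*y^2 + 2*x + 2*y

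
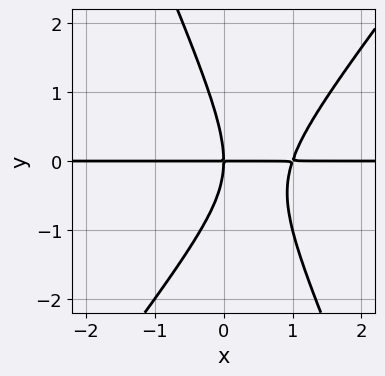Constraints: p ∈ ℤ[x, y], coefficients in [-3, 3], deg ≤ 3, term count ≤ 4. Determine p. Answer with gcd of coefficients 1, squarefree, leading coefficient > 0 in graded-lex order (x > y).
3*x^2*y - x*y^2 - y^3 - 3*x*y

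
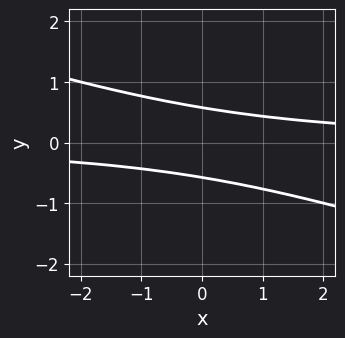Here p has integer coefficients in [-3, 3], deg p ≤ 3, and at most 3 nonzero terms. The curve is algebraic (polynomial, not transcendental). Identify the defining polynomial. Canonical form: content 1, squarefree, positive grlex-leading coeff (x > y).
First, deg p = 2. No degree-1 curve has this shape.
Next, reading off the gridlines: the curve avoids every integer x-axis point in the box.
Finally, assembling these constraints gives the stated polynomial.

x*y + 3*y^2 - 1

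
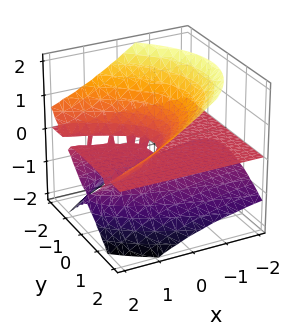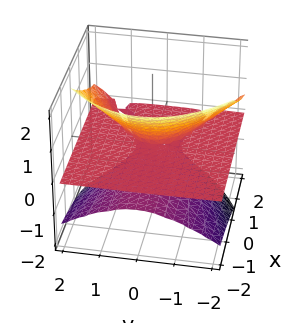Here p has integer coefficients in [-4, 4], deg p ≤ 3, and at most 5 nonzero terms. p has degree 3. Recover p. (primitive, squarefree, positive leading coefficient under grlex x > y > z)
3*x*z^2 - 2*y^2*z + 3*z^3 + 2*x*z + z^2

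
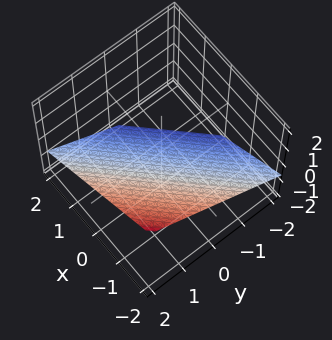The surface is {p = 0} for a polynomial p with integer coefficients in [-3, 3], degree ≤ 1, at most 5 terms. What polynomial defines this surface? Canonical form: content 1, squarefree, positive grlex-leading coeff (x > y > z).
The degree is 1 — the surface is flat (a plane).
Reading off the gridlines: one x-axis crossing is at x = -1; it meets the y-axis at y = 1 (among the integer gridlines).
Putting this together gives p.

2*x - 2*y + 3*z + 2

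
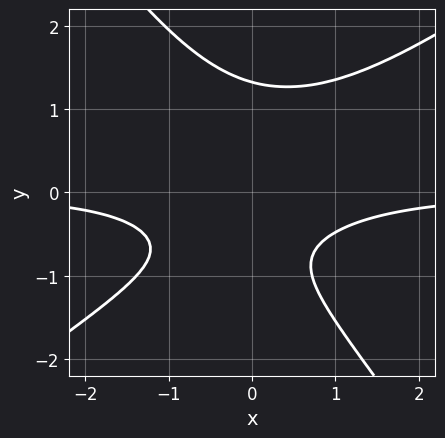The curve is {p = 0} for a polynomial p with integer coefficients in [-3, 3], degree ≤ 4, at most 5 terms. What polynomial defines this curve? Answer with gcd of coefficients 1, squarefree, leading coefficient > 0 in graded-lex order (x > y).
1. Degree: a generic line meets the curve in up to 3 points, so deg p = 3.
2. Observable constraints: it misses every integer gridline on the x-axis.
3. Assembling these constraints gives the stated polynomial.

3*x^2*y - 2*x*y^2 - 3*y^3 + 3*y + 3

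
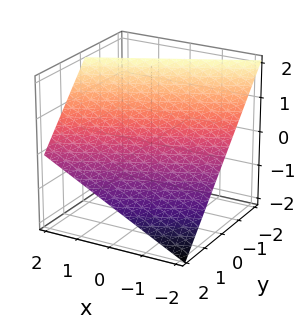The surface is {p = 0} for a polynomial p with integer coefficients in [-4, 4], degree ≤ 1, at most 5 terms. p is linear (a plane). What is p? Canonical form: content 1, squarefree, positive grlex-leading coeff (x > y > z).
First, degree: every cross-section is a straight line — this is a plane, so deg p = 1.
Next, observable constraints: it crosses the z-axis at the gridline z = 1; it meets the x-axis at x = -2 (among the integer gridlines).
Finally, the integer polynomial consistent with all of this is the stated p. Check: (0, 1, 0) on the y-axis lies on the surface, and p(0, 1, 0) = 0. ✓

x - 2*y - 2*z + 2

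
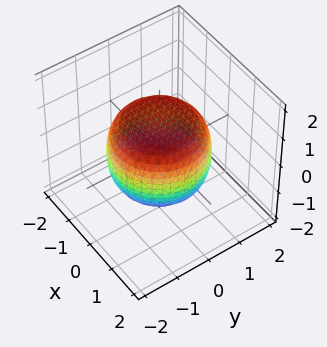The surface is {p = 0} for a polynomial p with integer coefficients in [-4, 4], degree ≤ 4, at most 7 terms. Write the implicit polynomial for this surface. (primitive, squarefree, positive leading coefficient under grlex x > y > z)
First, degree: a generic line meets the surface in up to 4 points, so deg p = 4.
Then, by symmetry, every cross-section ⟂ z is a circle, so x, y appear only via x² + y².
Next, against the integer gridlines: among the integer gridlines, it crosses the z-axis at z ∈ {-1, 1}; a circular section at z = 0 has radius between 1 and 2.
Finally, fitting integer coefficients to these (and the overall shape) gives p.

2*x^4 + 4*x^2*y^2 + 2*y^4 - 2*x^2 - 2*y^2 + 3*z^2 - 3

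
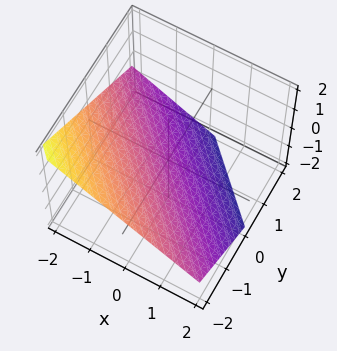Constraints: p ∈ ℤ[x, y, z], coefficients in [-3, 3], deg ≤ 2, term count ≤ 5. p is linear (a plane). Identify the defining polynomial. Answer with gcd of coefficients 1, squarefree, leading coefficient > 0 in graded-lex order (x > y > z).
2*x + 2*y + 3*z + 2

(a) deg p = 1. The surface is flat (a plane).
(b) From the axis intercepts and sections: it crosses the y-axis at the gridline y = -1; it crosses the x-axis at the gridline x = -1.
(c) Solving for integer coefficients yields p as stated.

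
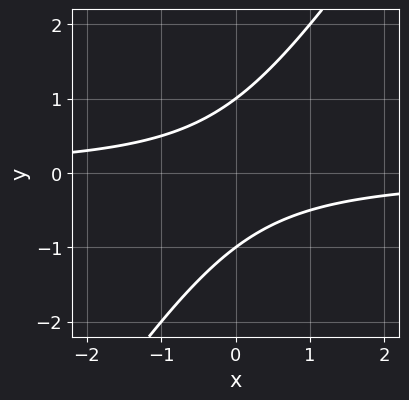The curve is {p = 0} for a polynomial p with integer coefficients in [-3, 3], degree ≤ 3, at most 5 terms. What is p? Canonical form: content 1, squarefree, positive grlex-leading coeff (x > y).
(a) The degree is 2 — a generic line meets the curve in up to 2 points.
(b) Reading off the gridlines: the y-axis gridline crossings are at y ∈ {-1, 1}; the curve avoids every integer x-axis point in the box.
(c) These observations pin down the coefficients.

3*x*y - 2*y^2 + 2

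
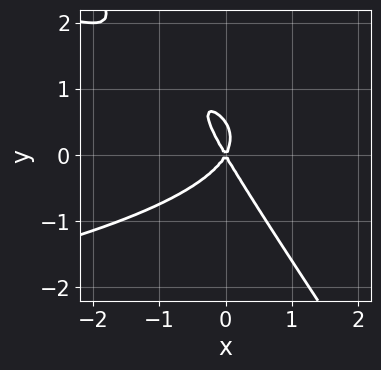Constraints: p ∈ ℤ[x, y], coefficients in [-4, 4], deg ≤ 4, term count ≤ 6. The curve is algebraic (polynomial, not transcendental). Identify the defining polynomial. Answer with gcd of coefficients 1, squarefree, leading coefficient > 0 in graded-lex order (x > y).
3*x*y^2 + 2*y^3 + 3*x^2 - y^2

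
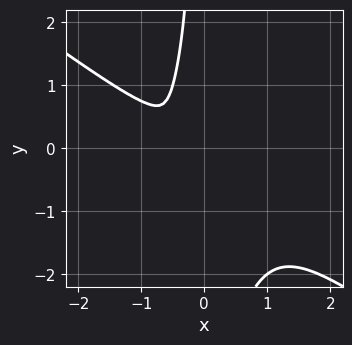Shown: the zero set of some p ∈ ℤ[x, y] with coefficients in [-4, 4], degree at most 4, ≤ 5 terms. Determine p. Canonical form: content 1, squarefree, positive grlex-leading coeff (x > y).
Degree: the shape is more complex than any degree-3 curve, so deg p = 4.
Matching integer coefficients to the picture gives p.

2*x^4 + x^3*y + 3*x*y^3 + 3*x*y^2 + 3*y^2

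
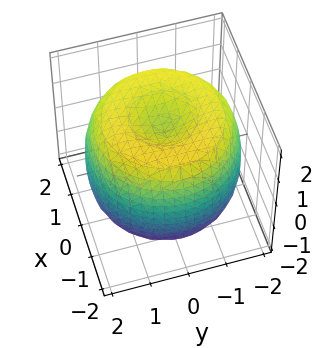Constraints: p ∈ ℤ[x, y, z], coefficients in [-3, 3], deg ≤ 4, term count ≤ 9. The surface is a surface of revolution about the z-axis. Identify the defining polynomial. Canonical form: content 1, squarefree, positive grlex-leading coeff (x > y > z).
(a) The degree is 4 — no degree-3 surface has this shape.
(b) By symmetry, every cross-section ⟂ z is a circle, so x, y appear only via x² + y².
(c) Reading off the gridlines: a circular section at z = -1 has radius between 1 and 2.
(d) Matching integer coefficients to the picture gives p.

x^4 + 2*x^2*y^2 + y^4 - 3*x^2 - 3*y^2 + 2*z^2 - 3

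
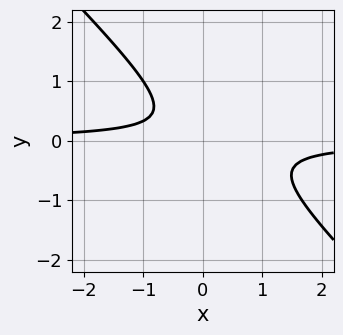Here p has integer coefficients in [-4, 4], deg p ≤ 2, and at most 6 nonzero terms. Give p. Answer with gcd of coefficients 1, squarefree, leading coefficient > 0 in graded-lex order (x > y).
3*x*y + 3*y^2 - y + 1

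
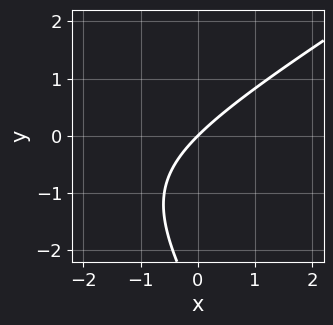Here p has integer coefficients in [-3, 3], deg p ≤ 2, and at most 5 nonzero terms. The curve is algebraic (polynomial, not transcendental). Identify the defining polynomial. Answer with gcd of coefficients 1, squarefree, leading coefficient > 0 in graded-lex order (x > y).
1. deg p = 2.
2. From the axis intercepts and sections: one y-axis crossing is at y = 0; it crosses the x-axis at the gridline x = 0.
3. The integer polynomial consistent with all of this is the stated p.

x^2 - x*y - y^2 + 3*x - 3*y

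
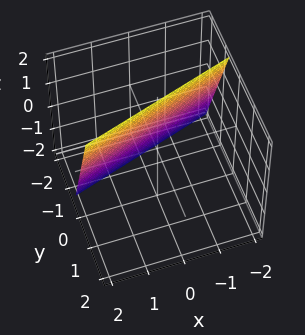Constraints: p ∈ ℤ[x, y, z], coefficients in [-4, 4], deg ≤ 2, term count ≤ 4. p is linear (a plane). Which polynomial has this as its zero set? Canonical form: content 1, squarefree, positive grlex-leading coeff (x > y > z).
x - 3*y + z - 2

First, the degree is 1 — the surface is flat (a plane).
Then, reading off the gridlines: it crosses the x-axis at the gridline x = 2; it crosses the z-axis at the gridline z = 2.
Finally, these observations pin down the coefficients.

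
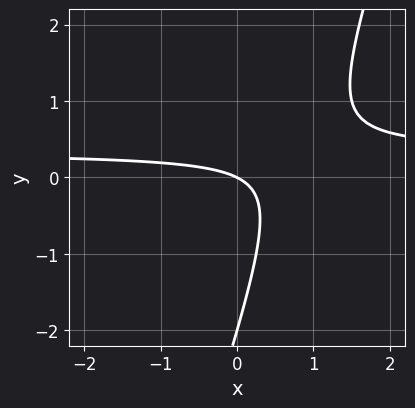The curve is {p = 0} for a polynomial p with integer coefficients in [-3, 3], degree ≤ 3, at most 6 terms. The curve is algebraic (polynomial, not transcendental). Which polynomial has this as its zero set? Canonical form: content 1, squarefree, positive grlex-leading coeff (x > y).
3*x*y - y^2 - x - 2*y

1. The degree is 2 — the shape is more complex than any degree-1 curve.
2. Checking where it meets the axes: one x-axis crossing is at x = 0; the y-axis gridline crossings are at y ∈ {-2, 0}.
3. Assembling these constraints gives the stated polynomial.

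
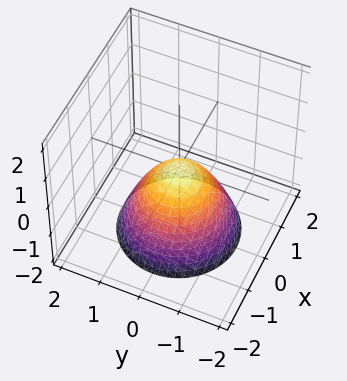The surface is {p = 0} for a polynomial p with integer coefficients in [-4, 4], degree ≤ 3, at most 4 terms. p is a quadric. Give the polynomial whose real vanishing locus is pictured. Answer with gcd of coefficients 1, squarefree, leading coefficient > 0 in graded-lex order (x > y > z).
x^2 + y^2 + z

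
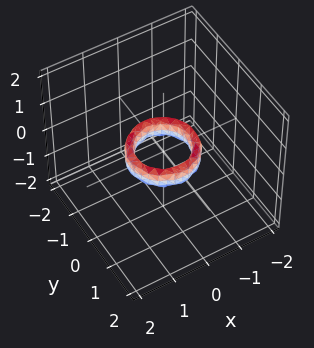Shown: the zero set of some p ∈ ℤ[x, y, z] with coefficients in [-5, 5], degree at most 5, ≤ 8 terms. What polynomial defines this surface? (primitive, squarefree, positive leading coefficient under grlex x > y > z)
(a) Degree: a generic line meets the surface in up to 4 points, so deg p = 4.
(b) Symmetries: rotational symmetry about the z-axis ⇒ p depends on x, y only through x² + y².
(c) From the visible intercepts: a circular section at z = 0 has radius between 0 and 1; among the integer gridlines, it crosses the y-axis at y ∈ {-1, 1}; among the integer gridlines, it crosses the x-axis at x ∈ {-1, 1}.
(d) Assembling these constraints gives the stated polynomial.

2*x^4 + 4*x^2*y^2 + 2*y^4 - 3*x^2 - 3*y^2 + z^2 + 1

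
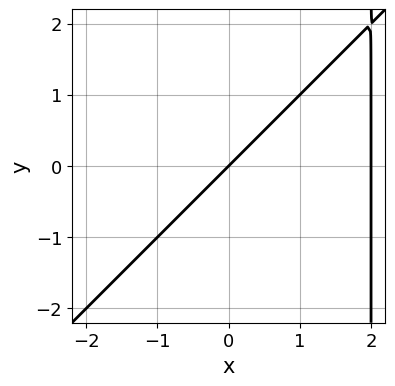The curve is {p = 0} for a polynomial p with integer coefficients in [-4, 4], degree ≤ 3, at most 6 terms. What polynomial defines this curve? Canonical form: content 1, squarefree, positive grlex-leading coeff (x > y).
First, degree: a generic line meets the curve in up to 2 points, so deg p = 2.
Then, observable constraints: one y-axis crossing is at y = 0; the x-axis gridline crossings are at x ∈ {0, 2}.
Finally, fitting integer coefficients to these (and the overall shape) gives p.

x^2 - x*y - 2*x + 2*y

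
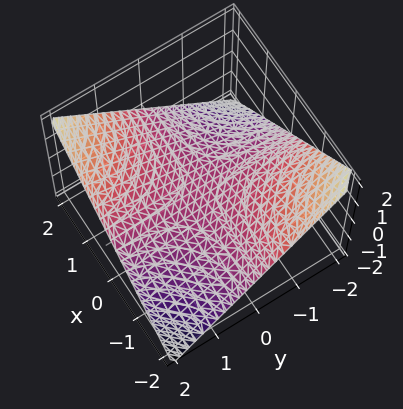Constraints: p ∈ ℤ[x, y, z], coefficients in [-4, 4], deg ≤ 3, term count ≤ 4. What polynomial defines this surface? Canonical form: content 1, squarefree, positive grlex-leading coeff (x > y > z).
1. The degree is 2 — a saddle surface; a quadric.
2. Observable constraints: the visible y-axis segment lies entirely on the surface; one z-axis crossing is at z = 0; the visible x-axis segment lies entirely on the surface.
3. Solving for integer coefficients yields p as stated.

x*y - 2*z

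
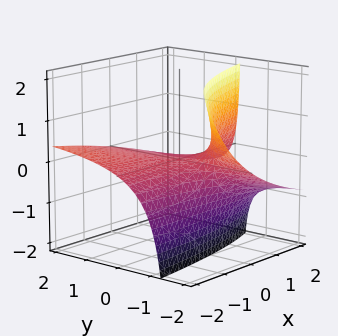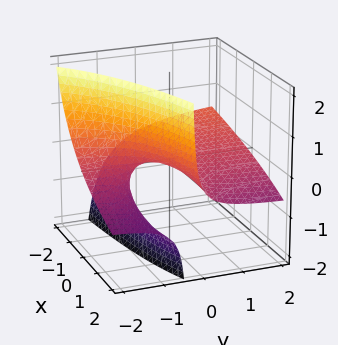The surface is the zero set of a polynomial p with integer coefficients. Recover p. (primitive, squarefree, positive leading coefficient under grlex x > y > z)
1. deg p = 2. The shape is more complex than any degree-1 surface.
2. Checking where it meets the axes: the visible y-axis segment lies entirely on the surface; the visible x-axis segment lies entirely on the surface; it crosses the z-axis at the gridline z = 0.
3. Solving for integer coefficients yields p as stated.

x*y - x*z + 3*y*z + 3*z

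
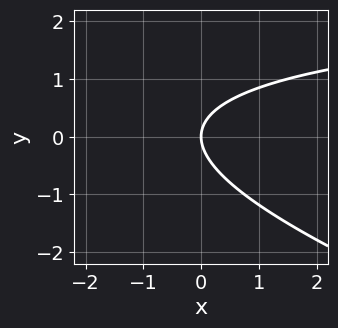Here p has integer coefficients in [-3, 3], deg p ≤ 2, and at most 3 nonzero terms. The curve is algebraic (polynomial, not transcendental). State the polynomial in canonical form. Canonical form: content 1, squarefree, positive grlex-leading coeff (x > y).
deg p = 2. The shape is more complex than any degree-1 curve.
Against the integer gridlines: it meets the y-axis at y = 0 (among the integer gridlines); one x-axis crossing is at x = 0.
The integer polynomial consistent with all of this is the stated p.

x*y + 3*y^2 - 3*x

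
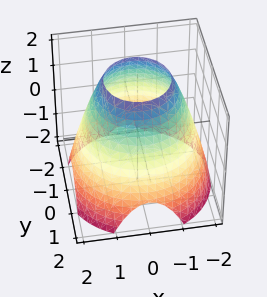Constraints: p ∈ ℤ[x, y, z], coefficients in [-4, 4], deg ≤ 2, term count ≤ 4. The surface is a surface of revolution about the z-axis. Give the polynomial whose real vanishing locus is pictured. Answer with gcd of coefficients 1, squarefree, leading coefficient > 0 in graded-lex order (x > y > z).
x^2 + y^2 + z - 3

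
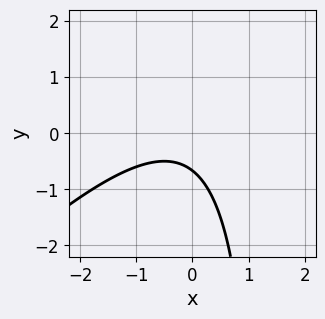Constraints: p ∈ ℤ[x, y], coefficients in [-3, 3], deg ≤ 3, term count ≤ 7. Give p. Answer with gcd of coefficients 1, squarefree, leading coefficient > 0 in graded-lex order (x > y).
2*x^2 - 2*x*y + x + 3*y + 2

(a) Degree: the shape is more complex than any degree-1 curve, so deg p = 2.
(b) Checking where it meets the axes: no x-intercept at any integer in the box.
(c) Solving for integer coefficients yields p as stated.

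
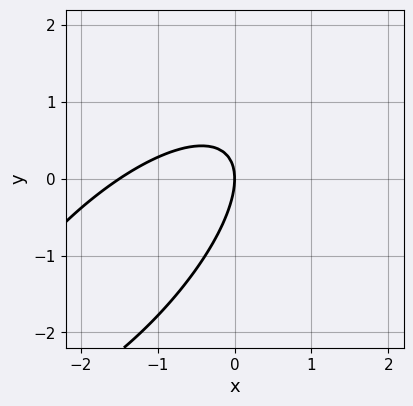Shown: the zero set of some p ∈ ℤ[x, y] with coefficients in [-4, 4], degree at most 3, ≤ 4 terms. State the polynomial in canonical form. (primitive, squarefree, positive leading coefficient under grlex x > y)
2*x^2 - 3*x*y + 2*y^2 + 3*x

deg p = 2. No degree-1 curve has this shape.
From the visible intercepts: one x-axis crossing is at x = 0; it crosses the y-axis at the gridline y = 0.
The integer polynomial consistent with all of this is the stated p.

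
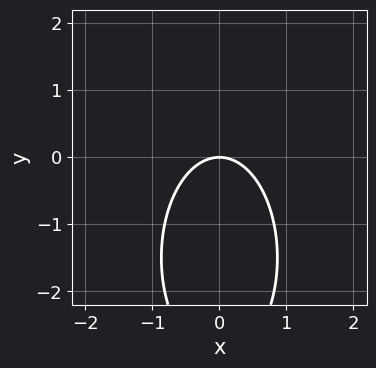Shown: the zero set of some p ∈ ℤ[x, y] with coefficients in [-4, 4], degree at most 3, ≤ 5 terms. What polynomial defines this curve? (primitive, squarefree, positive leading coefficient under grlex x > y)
The degree is 2 — a generic line meets the curve in up to 2 points.
Symmetries: the x ↦ −x reflection is a symmetry, so x appears only in even powers.
From the axis intercepts and sections: it crosses the y-axis at the gridline y = 0; it crosses the x-axis at the gridline x = 0.
Matching integer coefficients to the picture gives p.

3*x^2 + y^2 + 3*y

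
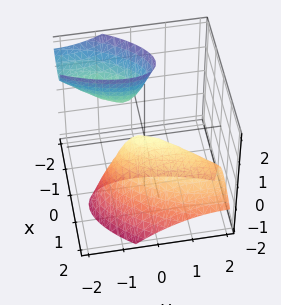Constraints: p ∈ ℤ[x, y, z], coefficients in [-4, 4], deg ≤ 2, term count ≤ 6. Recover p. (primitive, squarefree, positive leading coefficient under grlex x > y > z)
3*x^2 - 2*x*y + 3*x*z + y^2 + z

(a) I count 2 distinct pieces. Treating them together as one polynomial.
(b) The degree is 2 — no degree-1 surface has this shape.
(c) Against the integer gridlines: it crosses the z-axis at the gridline z = 0; it crosses the y-axis at the gridline y = 0.
(d) Solving for integer coefficients yields p as stated.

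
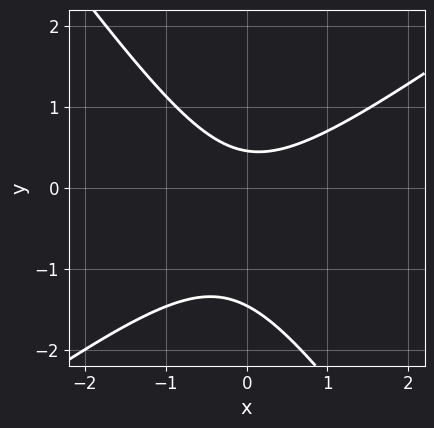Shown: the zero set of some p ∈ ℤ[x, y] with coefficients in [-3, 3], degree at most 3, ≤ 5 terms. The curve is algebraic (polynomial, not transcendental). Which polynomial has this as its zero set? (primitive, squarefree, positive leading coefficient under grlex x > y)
(a) deg p = 2.
(b) Observable constraints: it misses every integer gridline on the x-axis.
(c) Matching integer coefficients to the picture gives p.

3*x^2 - 2*x*y - 3*y^2 - 3*y + 2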